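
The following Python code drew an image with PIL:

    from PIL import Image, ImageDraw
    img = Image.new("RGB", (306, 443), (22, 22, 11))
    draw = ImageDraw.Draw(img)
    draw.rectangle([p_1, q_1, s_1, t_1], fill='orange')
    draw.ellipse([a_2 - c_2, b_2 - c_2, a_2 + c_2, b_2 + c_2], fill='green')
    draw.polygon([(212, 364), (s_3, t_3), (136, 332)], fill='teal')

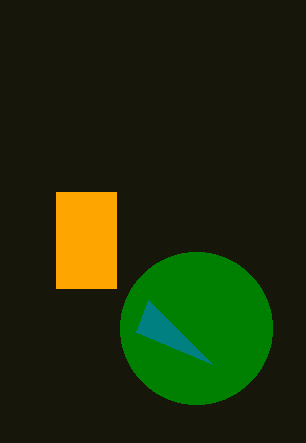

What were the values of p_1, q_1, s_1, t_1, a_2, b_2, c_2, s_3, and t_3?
p_1 = 56; q_1 = 192; s_1 = 116; t_1 = 288; a_2 = 196; b_2 = 328; c_2 = 76; s_3 = 148; t_3 = 300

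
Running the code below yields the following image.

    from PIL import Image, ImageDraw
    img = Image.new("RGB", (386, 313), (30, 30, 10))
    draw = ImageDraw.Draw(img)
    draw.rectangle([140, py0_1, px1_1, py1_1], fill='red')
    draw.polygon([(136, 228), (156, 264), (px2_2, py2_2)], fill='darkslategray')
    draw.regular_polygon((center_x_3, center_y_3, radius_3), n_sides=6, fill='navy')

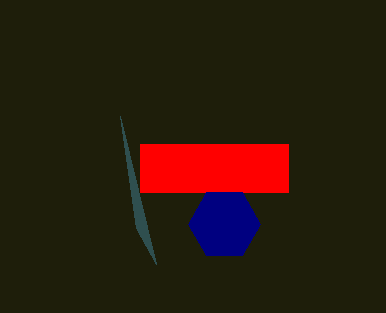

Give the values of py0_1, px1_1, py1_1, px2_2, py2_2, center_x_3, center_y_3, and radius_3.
py0_1 = 144; px1_1 = 288; py1_1 = 192; px2_2 = 120; py2_2 = 116; center_x_3 = 224; center_y_3 = 224; radius_3 = 36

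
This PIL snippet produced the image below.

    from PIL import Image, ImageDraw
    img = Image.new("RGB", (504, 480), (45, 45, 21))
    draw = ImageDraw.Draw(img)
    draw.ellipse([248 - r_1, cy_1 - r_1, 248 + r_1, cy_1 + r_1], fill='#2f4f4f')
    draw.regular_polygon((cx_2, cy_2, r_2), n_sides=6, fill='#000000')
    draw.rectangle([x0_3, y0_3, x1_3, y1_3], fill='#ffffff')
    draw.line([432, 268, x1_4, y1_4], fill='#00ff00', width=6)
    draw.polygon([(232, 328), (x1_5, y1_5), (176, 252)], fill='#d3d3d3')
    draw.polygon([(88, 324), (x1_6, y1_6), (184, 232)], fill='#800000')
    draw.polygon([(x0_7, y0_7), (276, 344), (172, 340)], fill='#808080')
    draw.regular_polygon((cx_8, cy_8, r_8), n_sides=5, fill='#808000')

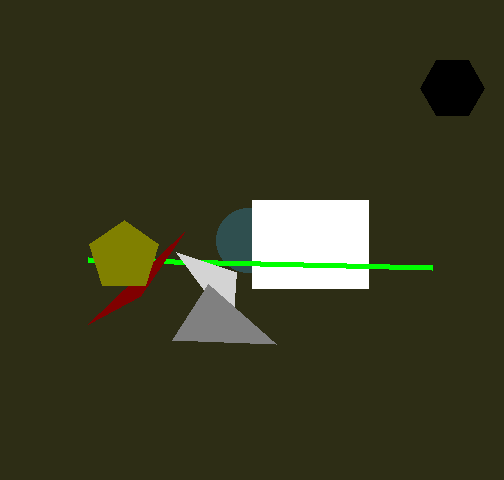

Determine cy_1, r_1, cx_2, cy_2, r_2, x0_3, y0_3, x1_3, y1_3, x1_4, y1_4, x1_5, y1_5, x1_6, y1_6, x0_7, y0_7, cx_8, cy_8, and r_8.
cy_1 = 240; r_1 = 32; cx_2 = 452; cy_2 = 88; r_2 = 32; x0_3 = 252; y0_3 = 200; x1_3 = 368; y1_3 = 288; x1_4 = 88; y1_4 = 260; x1_5 = 236; y1_5 = 272; x1_6 = 140; y1_6 = 296; x0_7 = 208; y0_7 = 284; cx_8 = 124; cy_8 = 256; r_8 = 36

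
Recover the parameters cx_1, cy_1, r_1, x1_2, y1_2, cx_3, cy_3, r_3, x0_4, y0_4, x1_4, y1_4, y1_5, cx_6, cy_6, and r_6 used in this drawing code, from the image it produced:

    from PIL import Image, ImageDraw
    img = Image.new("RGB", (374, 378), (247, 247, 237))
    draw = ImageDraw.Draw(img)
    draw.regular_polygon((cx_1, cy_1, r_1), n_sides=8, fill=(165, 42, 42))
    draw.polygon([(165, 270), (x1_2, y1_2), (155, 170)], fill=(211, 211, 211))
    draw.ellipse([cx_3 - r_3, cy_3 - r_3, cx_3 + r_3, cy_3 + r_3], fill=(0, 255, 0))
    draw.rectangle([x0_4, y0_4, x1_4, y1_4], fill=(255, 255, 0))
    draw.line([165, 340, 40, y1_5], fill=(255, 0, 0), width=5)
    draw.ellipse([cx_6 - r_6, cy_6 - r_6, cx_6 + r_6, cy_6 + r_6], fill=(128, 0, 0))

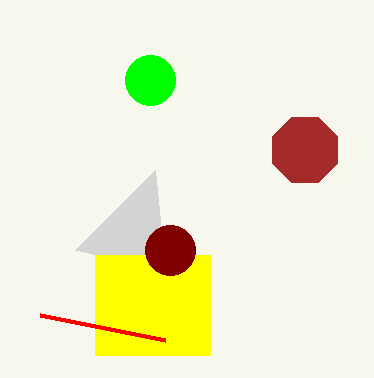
cx_1 = 305, cy_1 = 150, r_1 = 35, x1_2 = 75, y1_2 = 250, cx_3 = 150, cy_3 = 80, r_3 = 25, x0_4 = 95, y0_4 = 255, x1_4 = 210, y1_4 = 355, y1_5 = 315, cx_6 = 170, cy_6 = 250, r_6 = 25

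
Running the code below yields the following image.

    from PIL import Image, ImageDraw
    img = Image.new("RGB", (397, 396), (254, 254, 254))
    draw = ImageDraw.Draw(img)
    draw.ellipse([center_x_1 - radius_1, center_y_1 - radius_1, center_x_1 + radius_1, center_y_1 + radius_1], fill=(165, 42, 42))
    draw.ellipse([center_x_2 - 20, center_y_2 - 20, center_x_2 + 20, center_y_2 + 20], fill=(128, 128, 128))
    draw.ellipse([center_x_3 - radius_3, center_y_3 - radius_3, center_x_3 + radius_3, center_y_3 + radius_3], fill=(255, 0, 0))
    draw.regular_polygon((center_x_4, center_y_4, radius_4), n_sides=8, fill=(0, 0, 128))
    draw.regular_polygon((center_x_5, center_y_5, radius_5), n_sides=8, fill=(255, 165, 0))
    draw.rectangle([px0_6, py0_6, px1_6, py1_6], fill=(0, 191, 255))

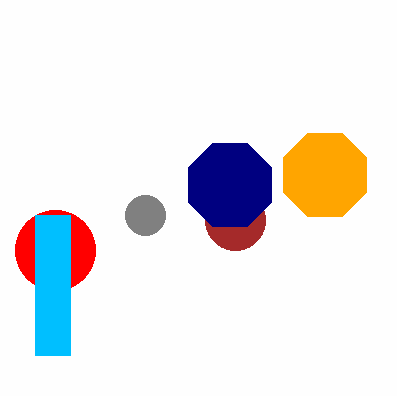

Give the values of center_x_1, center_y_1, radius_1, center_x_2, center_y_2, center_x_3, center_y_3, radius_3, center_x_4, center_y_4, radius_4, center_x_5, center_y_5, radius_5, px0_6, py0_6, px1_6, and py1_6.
center_x_1 = 235, center_y_1 = 220, radius_1 = 30, center_x_2 = 145, center_y_2 = 215, center_x_3 = 55, center_y_3 = 250, radius_3 = 40, center_x_4 = 230, center_y_4 = 185, radius_4 = 45, center_x_5 = 325, center_y_5 = 175, radius_5 = 45, px0_6 = 35, py0_6 = 215, px1_6 = 70, py1_6 = 355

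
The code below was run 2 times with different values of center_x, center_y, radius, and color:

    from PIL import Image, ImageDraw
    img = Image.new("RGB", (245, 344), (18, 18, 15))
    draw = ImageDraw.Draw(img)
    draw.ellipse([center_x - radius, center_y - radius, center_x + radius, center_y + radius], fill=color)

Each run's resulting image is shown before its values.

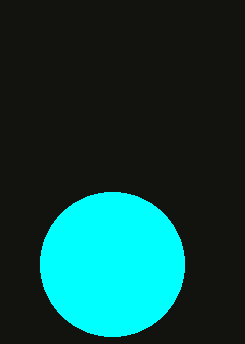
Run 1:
center_x = 112, center_y = 264, radius = 72, color = 'cyan'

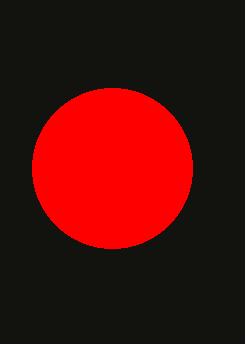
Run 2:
center_x = 112
center_y = 168
radius = 80
color = 'red'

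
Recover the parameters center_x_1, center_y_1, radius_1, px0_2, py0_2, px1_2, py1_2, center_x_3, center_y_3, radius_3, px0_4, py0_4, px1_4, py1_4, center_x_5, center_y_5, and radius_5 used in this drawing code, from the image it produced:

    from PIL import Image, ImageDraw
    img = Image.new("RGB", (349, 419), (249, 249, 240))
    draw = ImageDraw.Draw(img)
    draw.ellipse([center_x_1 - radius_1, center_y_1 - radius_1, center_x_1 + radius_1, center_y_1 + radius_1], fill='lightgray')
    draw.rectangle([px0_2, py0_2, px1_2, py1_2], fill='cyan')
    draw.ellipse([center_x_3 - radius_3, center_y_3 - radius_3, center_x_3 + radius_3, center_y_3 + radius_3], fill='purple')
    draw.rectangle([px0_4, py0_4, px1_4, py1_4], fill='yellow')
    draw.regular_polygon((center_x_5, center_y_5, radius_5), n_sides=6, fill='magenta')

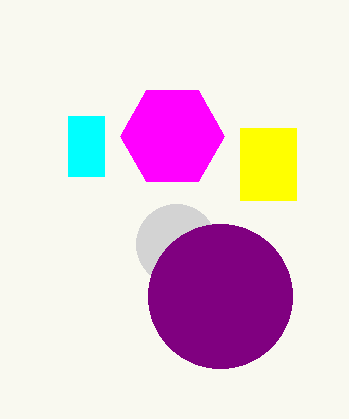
center_x_1 = 176
center_y_1 = 244
radius_1 = 40
px0_2 = 68
py0_2 = 116
px1_2 = 104
py1_2 = 176
center_x_3 = 220
center_y_3 = 296
radius_3 = 72
px0_4 = 240
py0_4 = 128
px1_4 = 296
py1_4 = 200
center_x_5 = 172
center_y_5 = 136
radius_5 = 52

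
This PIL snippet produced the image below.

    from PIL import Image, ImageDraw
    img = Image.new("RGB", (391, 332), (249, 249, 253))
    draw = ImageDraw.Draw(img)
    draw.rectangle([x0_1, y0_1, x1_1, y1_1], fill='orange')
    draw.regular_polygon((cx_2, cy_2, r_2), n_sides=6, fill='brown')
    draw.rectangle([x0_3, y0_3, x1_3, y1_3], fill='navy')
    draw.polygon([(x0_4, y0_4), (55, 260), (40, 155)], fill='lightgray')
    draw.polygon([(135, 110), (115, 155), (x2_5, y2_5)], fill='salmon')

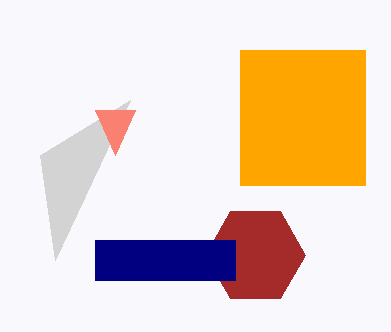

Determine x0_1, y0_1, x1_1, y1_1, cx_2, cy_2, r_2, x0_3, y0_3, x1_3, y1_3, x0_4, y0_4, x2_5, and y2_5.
x0_1 = 240, y0_1 = 50, x1_1 = 365, y1_1 = 185, cx_2 = 255, cy_2 = 255, r_2 = 50, x0_3 = 95, y0_3 = 240, x1_3 = 235, y1_3 = 280, x0_4 = 130, y0_4 = 100, x2_5 = 95, y2_5 = 110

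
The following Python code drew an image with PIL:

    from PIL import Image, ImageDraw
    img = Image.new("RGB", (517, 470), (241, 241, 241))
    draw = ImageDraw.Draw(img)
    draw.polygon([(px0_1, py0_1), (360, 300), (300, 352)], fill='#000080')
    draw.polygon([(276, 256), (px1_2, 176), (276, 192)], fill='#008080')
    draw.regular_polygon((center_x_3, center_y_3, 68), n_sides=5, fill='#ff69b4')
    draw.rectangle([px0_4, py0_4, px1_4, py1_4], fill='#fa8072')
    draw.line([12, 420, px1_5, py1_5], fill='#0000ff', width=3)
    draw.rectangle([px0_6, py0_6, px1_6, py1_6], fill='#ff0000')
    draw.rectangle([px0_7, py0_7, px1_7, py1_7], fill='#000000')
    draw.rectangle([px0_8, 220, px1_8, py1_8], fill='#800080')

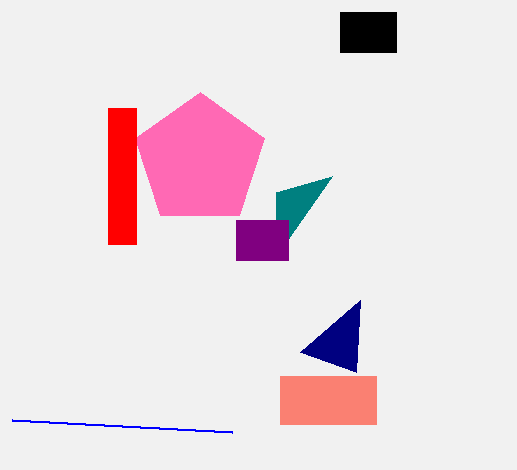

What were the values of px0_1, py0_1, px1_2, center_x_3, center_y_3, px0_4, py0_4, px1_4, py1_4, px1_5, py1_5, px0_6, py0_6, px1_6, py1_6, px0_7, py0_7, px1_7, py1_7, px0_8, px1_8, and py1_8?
px0_1 = 356
py0_1 = 372
px1_2 = 332
center_x_3 = 200
center_y_3 = 160
px0_4 = 280
py0_4 = 376
px1_4 = 376
py1_4 = 424
px1_5 = 232
py1_5 = 432
px0_6 = 108
py0_6 = 108
px1_6 = 136
py1_6 = 244
px0_7 = 340
py0_7 = 12
px1_7 = 396
py1_7 = 52
px0_8 = 236
px1_8 = 288
py1_8 = 260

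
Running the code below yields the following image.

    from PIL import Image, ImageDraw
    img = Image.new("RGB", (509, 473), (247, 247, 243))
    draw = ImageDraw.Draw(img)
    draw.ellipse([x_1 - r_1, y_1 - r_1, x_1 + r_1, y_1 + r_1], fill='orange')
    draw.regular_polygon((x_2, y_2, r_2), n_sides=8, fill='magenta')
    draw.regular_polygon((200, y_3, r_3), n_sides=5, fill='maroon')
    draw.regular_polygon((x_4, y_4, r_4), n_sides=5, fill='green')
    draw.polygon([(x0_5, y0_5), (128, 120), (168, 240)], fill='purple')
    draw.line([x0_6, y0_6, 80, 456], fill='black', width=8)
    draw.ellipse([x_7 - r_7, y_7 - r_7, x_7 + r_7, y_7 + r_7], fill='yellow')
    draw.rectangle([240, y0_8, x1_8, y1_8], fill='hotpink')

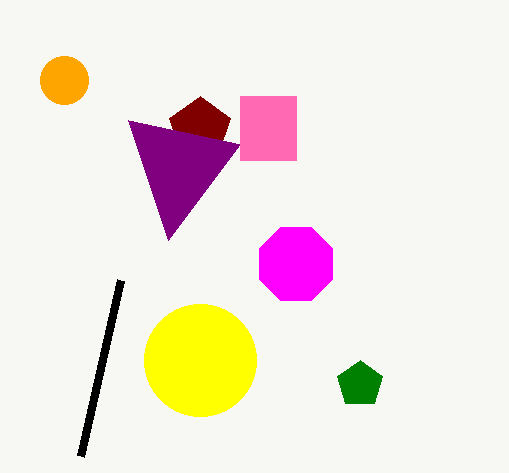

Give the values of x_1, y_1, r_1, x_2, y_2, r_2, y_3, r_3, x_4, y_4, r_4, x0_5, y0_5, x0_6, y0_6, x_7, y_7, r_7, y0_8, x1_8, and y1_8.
x_1 = 64, y_1 = 80, r_1 = 24, x_2 = 296, y_2 = 264, r_2 = 40, y_3 = 128, r_3 = 32, x_4 = 360, y_4 = 384, r_4 = 24, x0_5 = 240, y0_5 = 144, x0_6 = 120, y0_6 = 280, x_7 = 200, y_7 = 360, r_7 = 56, y0_8 = 96, x1_8 = 296, y1_8 = 160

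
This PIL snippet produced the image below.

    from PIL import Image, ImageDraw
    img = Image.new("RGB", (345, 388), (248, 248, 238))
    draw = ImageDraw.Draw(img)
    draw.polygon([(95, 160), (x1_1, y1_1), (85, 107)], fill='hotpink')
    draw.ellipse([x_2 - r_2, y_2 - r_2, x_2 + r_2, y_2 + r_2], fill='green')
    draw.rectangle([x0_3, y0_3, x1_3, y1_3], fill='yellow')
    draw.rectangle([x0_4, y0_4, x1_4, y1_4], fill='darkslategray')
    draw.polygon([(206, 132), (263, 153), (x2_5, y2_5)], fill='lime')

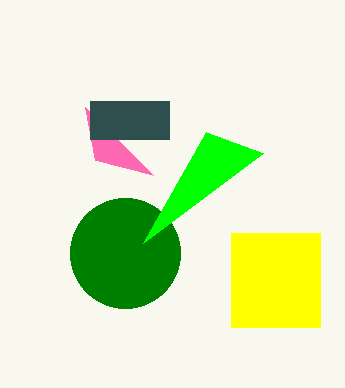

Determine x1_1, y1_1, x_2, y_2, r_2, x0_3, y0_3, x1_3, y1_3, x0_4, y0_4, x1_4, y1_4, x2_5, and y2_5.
x1_1 = 153
y1_1 = 175
x_2 = 125
y_2 = 253
r_2 = 55
x0_3 = 231
y0_3 = 233
x1_3 = 320
y1_3 = 327
x0_4 = 90
y0_4 = 101
x1_4 = 169
y1_4 = 139
x2_5 = 143
y2_5 = 243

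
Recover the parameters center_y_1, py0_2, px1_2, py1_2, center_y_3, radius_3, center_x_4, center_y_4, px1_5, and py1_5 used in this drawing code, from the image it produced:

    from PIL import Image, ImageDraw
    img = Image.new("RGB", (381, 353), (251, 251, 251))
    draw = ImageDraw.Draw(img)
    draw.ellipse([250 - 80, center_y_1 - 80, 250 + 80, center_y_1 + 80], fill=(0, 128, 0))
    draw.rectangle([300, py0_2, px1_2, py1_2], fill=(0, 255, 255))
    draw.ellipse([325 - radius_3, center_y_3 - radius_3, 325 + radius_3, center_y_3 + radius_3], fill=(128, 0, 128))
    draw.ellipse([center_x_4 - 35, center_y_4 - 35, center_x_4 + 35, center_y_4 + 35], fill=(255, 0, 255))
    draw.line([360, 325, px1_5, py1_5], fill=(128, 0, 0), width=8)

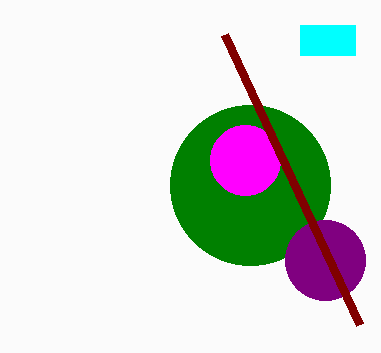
center_y_1 = 185
py0_2 = 25
px1_2 = 355
py1_2 = 55
center_y_3 = 260
radius_3 = 40
center_x_4 = 245
center_y_4 = 160
px1_5 = 225
py1_5 = 35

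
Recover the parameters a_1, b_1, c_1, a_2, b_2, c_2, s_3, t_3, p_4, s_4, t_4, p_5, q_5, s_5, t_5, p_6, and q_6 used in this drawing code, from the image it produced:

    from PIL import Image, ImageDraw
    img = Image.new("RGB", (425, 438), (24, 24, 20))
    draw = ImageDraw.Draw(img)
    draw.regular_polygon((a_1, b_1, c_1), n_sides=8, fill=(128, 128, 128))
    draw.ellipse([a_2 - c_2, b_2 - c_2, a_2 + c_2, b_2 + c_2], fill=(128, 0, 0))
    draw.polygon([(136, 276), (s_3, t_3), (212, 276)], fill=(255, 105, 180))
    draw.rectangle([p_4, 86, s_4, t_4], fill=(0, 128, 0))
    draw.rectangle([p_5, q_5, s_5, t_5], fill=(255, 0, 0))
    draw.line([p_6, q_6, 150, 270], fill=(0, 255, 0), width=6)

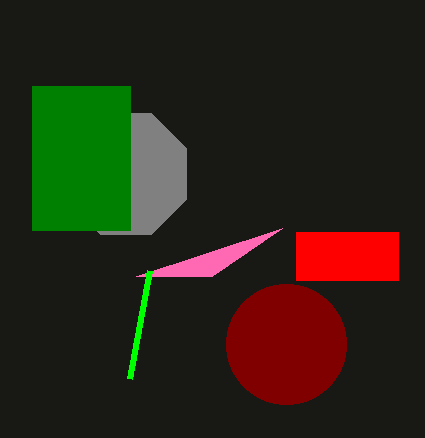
a_1 = 126; b_1 = 174; c_1 = 66; a_2 = 286; b_2 = 344; c_2 = 60; s_3 = 282; t_3 = 228; p_4 = 32; s_4 = 130; t_4 = 230; p_5 = 296; q_5 = 232; s_5 = 398; t_5 = 280; p_6 = 130; q_6 = 378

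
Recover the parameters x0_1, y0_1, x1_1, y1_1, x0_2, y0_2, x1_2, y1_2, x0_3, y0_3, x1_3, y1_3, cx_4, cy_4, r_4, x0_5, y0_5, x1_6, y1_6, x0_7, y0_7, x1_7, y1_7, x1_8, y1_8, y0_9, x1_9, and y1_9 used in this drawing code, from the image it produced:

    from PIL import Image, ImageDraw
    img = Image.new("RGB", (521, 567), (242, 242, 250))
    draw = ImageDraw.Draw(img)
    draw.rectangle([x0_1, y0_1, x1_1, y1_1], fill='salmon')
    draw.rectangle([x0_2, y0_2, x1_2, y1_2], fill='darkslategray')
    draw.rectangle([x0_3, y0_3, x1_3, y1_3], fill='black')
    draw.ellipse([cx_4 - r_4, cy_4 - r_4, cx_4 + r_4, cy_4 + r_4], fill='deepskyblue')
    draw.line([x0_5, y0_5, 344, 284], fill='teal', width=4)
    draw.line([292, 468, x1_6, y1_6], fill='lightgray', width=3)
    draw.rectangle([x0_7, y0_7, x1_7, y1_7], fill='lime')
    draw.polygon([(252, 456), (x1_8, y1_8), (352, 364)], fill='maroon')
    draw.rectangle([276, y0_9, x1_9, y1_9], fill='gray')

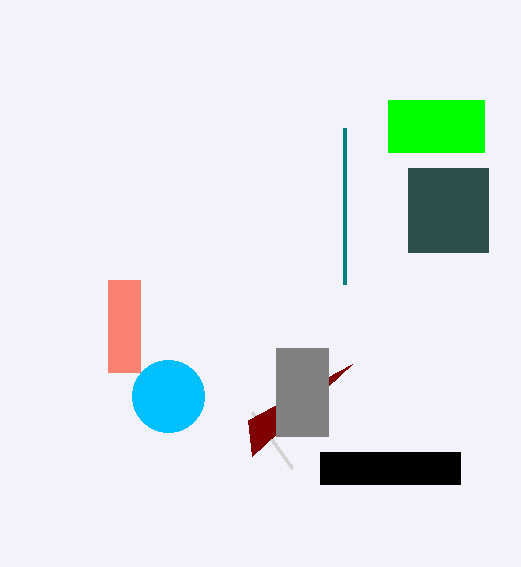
x0_1 = 108
y0_1 = 280
x1_1 = 140
y1_1 = 372
x0_2 = 408
y0_2 = 168
x1_2 = 488
y1_2 = 252
x0_3 = 320
y0_3 = 452
x1_3 = 460
y1_3 = 484
cx_4 = 168
cy_4 = 396
r_4 = 36
x0_5 = 344
y0_5 = 128
x1_6 = 252
y1_6 = 412
x0_7 = 388
y0_7 = 100
x1_7 = 484
y1_7 = 152
x1_8 = 248
y1_8 = 420
y0_9 = 348
x1_9 = 328
y1_9 = 436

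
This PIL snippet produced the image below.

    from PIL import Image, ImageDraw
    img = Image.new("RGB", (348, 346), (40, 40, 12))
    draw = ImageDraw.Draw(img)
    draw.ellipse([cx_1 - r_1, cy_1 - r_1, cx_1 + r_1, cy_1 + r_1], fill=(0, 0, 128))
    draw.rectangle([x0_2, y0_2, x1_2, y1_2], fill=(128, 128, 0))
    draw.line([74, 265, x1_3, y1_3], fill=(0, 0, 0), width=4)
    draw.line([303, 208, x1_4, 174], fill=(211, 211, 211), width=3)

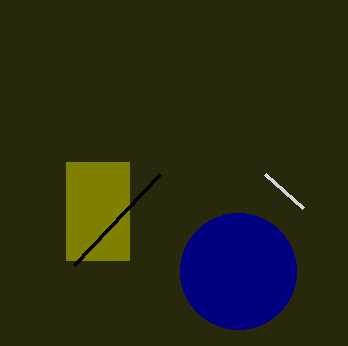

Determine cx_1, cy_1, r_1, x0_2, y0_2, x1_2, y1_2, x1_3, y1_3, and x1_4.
cx_1 = 238; cy_1 = 271; r_1 = 58; x0_2 = 66; y0_2 = 162; x1_2 = 129; y1_2 = 260; x1_3 = 160; y1_3 = 174; x1_4 = 265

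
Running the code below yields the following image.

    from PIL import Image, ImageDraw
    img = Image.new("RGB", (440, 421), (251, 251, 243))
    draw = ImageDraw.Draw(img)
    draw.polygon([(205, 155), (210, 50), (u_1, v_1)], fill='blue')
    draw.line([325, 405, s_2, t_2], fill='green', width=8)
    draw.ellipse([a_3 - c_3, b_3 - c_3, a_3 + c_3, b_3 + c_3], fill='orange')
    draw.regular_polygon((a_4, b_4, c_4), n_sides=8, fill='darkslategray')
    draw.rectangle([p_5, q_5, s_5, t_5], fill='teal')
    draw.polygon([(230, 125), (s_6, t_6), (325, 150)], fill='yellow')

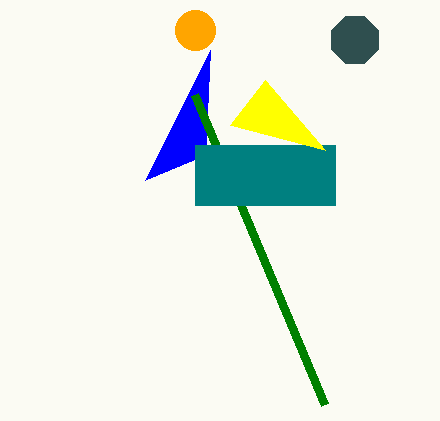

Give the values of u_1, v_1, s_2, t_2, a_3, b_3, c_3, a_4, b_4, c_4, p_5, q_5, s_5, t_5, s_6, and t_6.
u_1 = 145; v_1 = 180; s_2 = 195; t_2 = 95; a_3 = 195; b_3 = 30; c_3 = 20; a_4 = 355; b_4 = 40; c_4 = 25; p_5 = 195; q_5 = 145; s_5 = 335; t_5 = 205; s_6 = 265; t_6 = 80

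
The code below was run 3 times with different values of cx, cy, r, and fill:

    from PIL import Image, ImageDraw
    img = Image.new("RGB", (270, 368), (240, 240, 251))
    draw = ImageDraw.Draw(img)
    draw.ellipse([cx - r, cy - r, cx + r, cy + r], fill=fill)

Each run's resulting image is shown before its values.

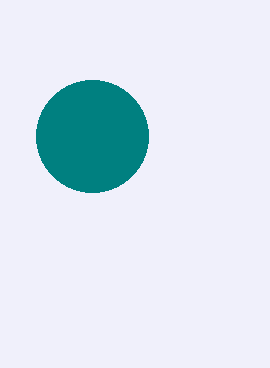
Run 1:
cx = 92, cy = 136, r = 56, fill = 'teal'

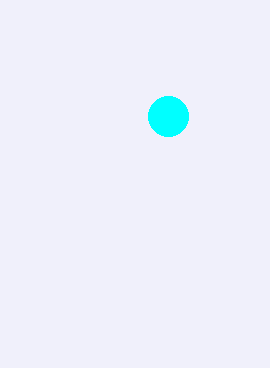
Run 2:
cx = 168
cy = 116
r = 20
fill = 'cyan'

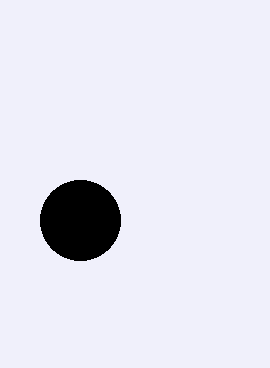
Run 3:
cx = 80
cy = 220
r = 40
fill = 'black'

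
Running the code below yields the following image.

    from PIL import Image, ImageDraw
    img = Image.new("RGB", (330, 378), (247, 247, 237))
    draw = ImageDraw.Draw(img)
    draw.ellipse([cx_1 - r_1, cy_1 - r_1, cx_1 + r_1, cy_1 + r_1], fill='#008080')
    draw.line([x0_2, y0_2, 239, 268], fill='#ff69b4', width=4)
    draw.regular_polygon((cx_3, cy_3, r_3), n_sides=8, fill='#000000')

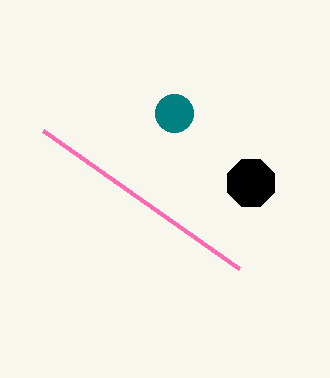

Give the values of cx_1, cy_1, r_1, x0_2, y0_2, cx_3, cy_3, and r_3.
cx_1 = 174, cy_1 = 113, r_1 = 19, x0_2 = 43, y0_2 = 130, cx_3 = 251, cy_3 = 183, r_3 = 25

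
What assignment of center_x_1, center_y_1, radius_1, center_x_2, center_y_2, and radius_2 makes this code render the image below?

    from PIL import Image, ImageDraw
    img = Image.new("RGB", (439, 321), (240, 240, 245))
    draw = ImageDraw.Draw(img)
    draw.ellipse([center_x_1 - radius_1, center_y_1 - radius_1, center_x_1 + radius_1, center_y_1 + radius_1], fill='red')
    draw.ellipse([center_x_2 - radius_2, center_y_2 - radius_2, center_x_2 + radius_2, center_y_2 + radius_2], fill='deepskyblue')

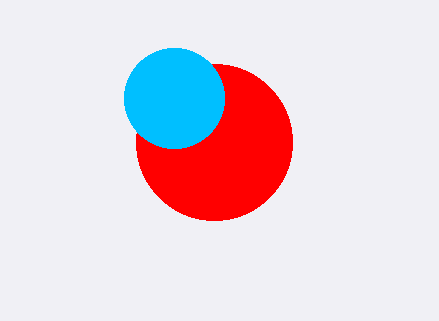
center_x_1 = 214, center_y_1 = 142, radius_1 = 78, center_x_2 = 174, center_y_2 = 98, radius_2 = 50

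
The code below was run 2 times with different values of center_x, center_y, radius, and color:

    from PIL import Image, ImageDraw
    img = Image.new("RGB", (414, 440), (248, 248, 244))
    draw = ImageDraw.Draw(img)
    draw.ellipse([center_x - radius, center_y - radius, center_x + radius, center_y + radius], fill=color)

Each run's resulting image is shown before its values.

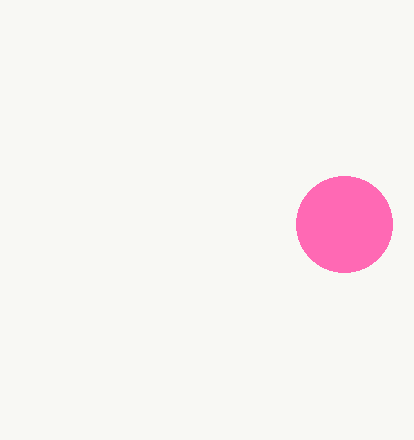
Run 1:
center_x = 344, center_y = 224, radius = 48, color = 'hotpink'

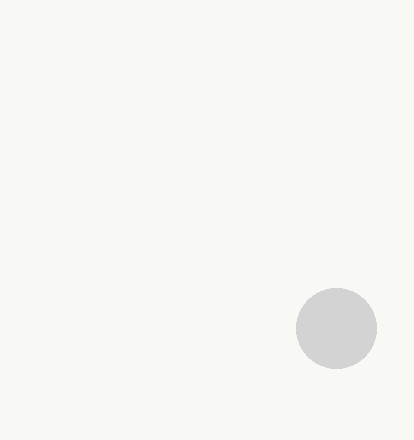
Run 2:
center_x = 336; center_y = 328; radius = 40; color = 'lightgray'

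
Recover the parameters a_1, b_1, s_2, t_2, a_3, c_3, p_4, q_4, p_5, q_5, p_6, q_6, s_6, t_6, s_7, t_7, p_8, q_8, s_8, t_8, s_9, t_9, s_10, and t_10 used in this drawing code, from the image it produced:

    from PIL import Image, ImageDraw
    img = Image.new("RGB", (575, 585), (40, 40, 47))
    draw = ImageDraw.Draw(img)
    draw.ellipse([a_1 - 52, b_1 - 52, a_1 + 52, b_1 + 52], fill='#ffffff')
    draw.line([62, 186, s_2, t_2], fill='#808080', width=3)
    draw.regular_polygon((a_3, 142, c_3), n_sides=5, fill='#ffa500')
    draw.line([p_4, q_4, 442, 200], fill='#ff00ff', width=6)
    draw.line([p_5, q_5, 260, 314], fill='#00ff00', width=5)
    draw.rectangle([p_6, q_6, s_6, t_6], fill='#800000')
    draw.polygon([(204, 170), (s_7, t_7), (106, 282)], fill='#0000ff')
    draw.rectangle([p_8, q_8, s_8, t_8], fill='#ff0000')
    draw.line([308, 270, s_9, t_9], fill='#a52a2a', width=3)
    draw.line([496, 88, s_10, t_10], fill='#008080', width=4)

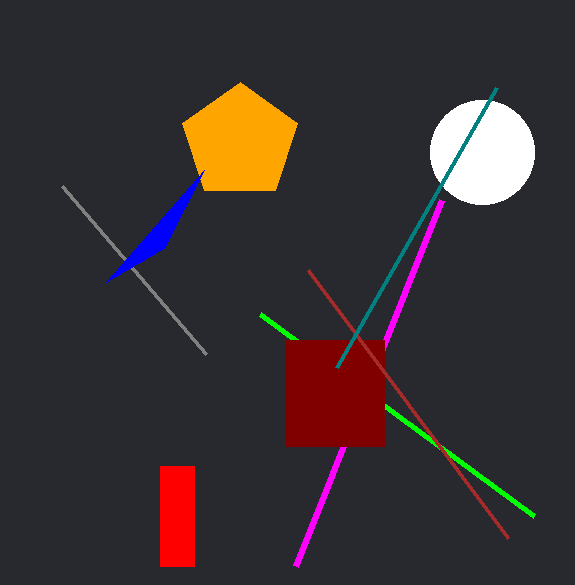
a_1 = 482, b_1 = 152, s_2 = 206, t_2 = 354, a_3 = 240, c_3 = 60, p_4 = 296, q_4 = 566, p_5 = 534, q_5 = 516, p_6 = 286, q_6 = 340, s_6 = 384, t_6 = 446, s_7 = 164, t_7 = 248, p_8 = 160, q_8 = 466, s_8 = 194, t_8 = 566, s_9 = 508, t_9 = 538, s_10 = 336, t_10 = 368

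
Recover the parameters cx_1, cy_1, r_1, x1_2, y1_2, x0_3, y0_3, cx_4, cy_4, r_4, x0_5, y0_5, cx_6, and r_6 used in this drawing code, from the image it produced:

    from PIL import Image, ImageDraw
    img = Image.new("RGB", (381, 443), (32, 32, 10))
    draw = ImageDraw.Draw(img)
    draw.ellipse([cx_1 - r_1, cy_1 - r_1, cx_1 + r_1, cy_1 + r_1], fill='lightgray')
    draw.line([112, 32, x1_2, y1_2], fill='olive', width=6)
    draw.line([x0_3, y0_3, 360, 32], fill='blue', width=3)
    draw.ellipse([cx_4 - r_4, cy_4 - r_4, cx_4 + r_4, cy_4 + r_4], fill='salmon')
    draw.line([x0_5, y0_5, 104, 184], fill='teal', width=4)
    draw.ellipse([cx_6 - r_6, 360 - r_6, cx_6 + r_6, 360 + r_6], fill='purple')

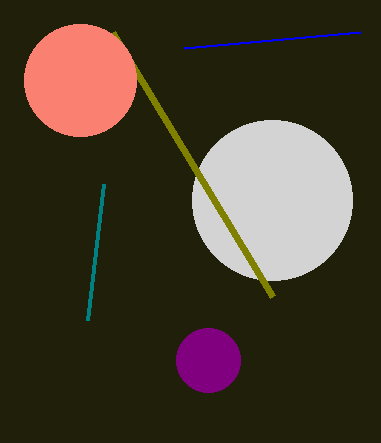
cx_1 = 272; cy_1 = 200; r_1 = 80; x1_2 = 272; y1_2 = 296; x0_3 = 184; y0_3 = 48; cx_4 = 80; cy_4 = 80; r_4 = 56; x0_5 = 88; y0_5 = 320; cx_6 = 208; r_6 = 32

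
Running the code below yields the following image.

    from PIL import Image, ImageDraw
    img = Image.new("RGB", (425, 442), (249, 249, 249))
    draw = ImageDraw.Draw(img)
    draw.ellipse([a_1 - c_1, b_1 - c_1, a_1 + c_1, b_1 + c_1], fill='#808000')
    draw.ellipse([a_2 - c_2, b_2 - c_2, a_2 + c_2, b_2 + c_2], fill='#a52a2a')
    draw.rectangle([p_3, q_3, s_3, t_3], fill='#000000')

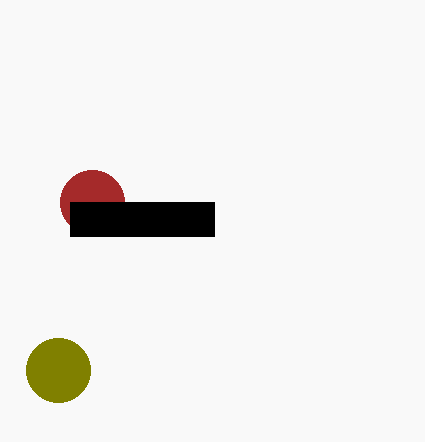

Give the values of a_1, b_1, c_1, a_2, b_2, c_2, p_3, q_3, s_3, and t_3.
a_1 = 58; b_1 = 370; c_1 = 32; a_2 = 92; b_2 = 202; c_2 = 32; p_3 = 70; q_3 = 202; s_3 = 214; t_3 = 236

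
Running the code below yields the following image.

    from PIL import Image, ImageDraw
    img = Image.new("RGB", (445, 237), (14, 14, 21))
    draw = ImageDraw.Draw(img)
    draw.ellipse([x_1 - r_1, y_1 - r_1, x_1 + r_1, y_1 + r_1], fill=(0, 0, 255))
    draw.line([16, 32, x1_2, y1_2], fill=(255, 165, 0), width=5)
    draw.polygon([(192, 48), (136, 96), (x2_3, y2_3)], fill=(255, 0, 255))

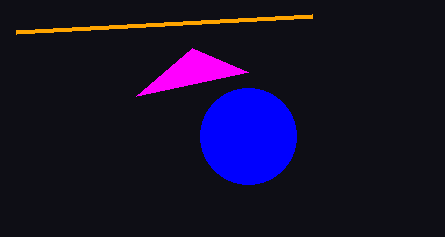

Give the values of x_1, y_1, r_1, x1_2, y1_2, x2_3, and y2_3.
x_1 = 248; y_1 = 136; r_1 = 48; x1_2 = 312; y1_2 = 16; x2_3 = 248; y2_3 = 72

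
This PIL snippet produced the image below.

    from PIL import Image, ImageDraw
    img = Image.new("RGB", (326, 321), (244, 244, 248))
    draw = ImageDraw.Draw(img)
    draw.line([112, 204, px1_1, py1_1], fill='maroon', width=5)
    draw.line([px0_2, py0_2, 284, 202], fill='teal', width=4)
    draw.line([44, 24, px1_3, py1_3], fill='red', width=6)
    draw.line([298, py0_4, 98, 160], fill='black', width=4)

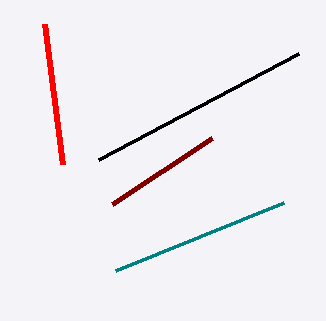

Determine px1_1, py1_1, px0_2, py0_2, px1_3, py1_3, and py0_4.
px1_1 = 212, py1_1 = 138, px0_2 = 116, py0_2 = 270, px1_3 = 62, py1_3 = 164, py0_4 = 54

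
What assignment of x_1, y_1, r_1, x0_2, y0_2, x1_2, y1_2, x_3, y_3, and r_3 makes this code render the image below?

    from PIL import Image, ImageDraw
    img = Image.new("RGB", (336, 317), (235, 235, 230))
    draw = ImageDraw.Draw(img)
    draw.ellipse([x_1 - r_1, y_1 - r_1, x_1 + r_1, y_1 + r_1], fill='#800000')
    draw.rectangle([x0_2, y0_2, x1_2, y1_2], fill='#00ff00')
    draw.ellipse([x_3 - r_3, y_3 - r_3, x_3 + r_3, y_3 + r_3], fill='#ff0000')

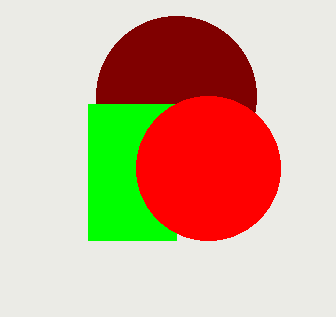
x_1 = 176; y_1 = 96; r_1 = 80; x0_2 = 88; y0_2 = 104; x1_2 = 176; y1_2 = 240; x_3 = 208; y_3 = 168; r_3 = 72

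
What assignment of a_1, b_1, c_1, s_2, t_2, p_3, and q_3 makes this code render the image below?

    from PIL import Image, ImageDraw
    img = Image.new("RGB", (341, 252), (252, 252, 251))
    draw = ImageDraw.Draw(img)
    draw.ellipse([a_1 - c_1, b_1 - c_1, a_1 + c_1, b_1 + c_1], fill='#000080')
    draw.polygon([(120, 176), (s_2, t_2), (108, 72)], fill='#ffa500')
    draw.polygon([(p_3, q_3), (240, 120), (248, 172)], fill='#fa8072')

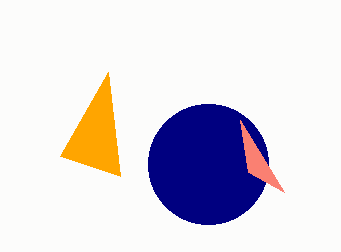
a_1 = 208, b_1 = 164, c_1 = 60, s_2 = 60, t_2 = 156, p_3 = 284, q_3 = 192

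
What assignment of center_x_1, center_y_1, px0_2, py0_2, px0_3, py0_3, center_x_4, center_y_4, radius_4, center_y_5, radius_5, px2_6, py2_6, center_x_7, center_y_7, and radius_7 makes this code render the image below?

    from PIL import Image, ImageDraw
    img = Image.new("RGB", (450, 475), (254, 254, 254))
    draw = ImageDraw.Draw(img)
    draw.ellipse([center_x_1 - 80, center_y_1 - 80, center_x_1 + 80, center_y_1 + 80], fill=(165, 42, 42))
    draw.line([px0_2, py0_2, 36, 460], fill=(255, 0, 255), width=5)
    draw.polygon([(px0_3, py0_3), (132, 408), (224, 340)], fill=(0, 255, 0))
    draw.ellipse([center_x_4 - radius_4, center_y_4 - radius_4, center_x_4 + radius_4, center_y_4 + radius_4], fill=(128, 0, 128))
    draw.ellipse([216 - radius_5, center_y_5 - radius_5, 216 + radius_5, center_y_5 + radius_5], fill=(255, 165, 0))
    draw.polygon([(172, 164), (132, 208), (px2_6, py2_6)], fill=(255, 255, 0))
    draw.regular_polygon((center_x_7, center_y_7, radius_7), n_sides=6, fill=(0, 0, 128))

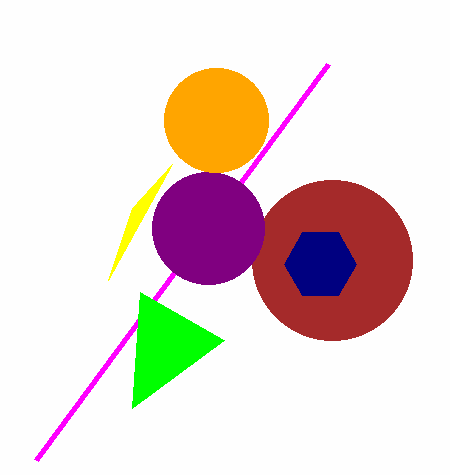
center_x_1 = 332
center_y_1 = 260
px0_2 = 328
py0_2 = 64
px0_3 = 140
py0_3 = 292
center_x_4 = 208
center_y_4 = 228
radius_4 = 56
center_y_5 = 120
radius_5 = 52
px2_6 = 108
py2_6 = 280
center_x_7 = 320
center_y_7 = 264
radius_7 = 36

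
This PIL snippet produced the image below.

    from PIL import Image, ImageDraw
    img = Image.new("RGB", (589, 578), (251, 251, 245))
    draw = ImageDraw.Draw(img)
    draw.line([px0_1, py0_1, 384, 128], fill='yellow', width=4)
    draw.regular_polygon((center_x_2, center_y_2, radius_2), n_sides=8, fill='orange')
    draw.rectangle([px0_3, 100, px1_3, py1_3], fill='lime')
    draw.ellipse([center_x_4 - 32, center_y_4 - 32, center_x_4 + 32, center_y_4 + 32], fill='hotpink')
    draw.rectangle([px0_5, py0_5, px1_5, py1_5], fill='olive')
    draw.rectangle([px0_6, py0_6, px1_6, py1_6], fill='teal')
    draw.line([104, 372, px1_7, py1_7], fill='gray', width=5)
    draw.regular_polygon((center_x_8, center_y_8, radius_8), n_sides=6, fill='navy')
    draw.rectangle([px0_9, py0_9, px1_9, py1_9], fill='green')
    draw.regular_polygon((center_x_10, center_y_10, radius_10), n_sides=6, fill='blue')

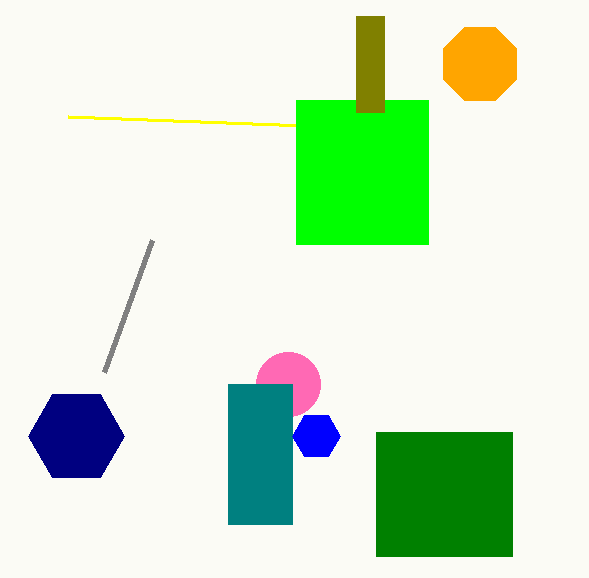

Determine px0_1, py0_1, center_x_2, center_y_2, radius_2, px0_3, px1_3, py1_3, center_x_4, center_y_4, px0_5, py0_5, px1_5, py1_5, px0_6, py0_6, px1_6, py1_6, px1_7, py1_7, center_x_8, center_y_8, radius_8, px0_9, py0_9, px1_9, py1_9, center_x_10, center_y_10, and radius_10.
px0_1 = 68; py0_1 = 116; center_x_2 = 480; center_y_2 = 64; radius_2 = 40; px0_3 = 296; px1_3 = 428; py1_3 = 244; center_x_4 = 288; center_y_4 = 384; px0_5 = 356; py0_5 = 16; px1_5 = 384; py1_5 = 112; px0_6 = 228; py0_6 = 384; px1_6 = 292; py1_6 = 524; px1_7 = 152; py1_7 = 240; center_x_8 = 76; center_y_8 = 436; radius_8 = 48; px0_9 = 376; py0_9 = 432; px1_9 = 512; py1_9 = 556; center_x_10 = 316; center_y_10 = 436; radius_10 = 24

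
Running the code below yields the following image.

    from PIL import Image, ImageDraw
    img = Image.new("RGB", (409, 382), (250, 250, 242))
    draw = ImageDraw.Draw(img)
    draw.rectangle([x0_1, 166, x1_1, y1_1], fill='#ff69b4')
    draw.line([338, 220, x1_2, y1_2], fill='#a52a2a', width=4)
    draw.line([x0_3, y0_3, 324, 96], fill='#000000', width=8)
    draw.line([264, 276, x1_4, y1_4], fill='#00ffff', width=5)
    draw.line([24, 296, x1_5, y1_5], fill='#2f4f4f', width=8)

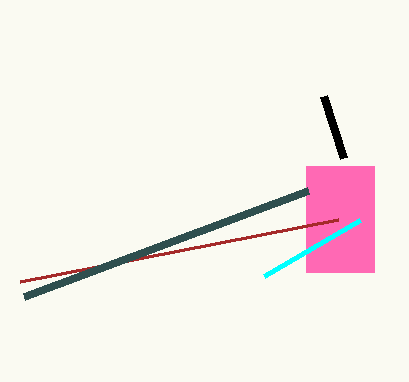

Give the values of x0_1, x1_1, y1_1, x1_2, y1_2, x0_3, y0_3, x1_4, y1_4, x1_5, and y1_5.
x0_1 = 306; x1_1 = 374; y1_1 = 272; x1_2 = 20; y1_2 = 282; x0_3 = 344; y0_3 = 158; x1_4 = 360; y1_4 = 220; x1_5 = 308; y1_5 = 190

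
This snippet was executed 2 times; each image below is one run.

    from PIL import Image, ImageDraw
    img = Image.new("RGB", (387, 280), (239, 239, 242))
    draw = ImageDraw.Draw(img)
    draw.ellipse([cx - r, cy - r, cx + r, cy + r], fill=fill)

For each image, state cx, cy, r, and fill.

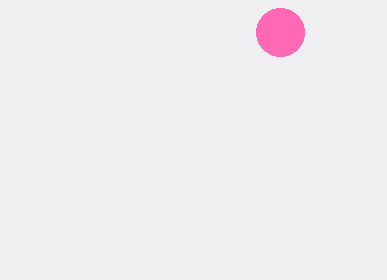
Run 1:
cx = 280, cy = 32, r = 24, fill = 'hotpink'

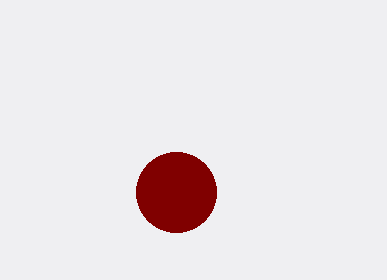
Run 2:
cx = 176
cy = 192
r = 40
fill = 'maroon'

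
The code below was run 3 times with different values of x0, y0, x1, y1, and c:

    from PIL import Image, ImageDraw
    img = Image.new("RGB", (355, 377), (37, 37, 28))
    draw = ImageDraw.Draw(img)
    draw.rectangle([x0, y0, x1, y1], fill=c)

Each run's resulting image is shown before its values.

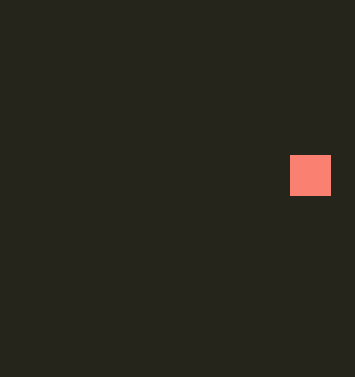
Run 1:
x0 = 290, y0 = 155, x1 = 330, y1 = 195, c = 'salmon'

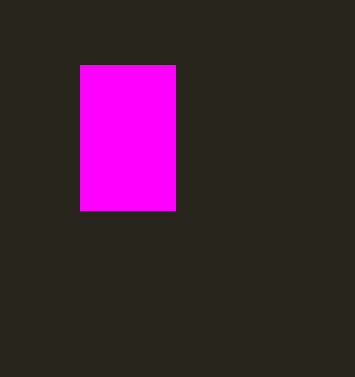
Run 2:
x0 = 80
y0 = 65
x1 = 175
y1 = 210
c = 'magenta'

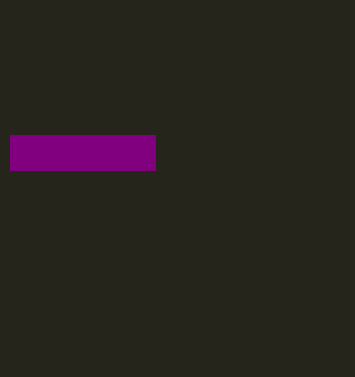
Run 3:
x0 = 10; y0 = 135; x1 = 155; y1 = 170; c = 'purple'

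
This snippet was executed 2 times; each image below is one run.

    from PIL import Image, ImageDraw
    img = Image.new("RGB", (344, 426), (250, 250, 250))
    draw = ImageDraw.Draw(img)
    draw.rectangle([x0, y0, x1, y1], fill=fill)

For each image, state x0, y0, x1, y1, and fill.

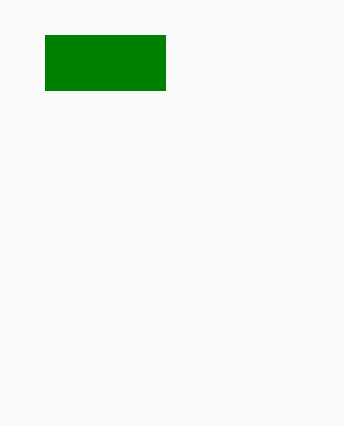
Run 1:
x0 = 45; y0 = 35; x1 = 165; y1 = 90; fill = 'green'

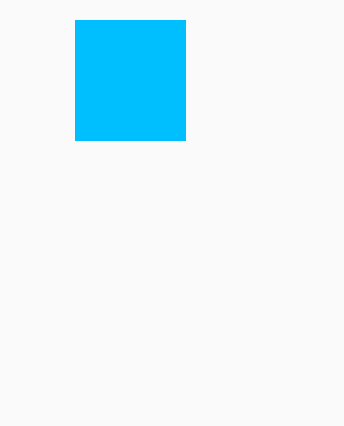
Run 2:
x0 = 75, y0 = 20, x1 = 185, y1 = 140, fill = 'deepskyblue'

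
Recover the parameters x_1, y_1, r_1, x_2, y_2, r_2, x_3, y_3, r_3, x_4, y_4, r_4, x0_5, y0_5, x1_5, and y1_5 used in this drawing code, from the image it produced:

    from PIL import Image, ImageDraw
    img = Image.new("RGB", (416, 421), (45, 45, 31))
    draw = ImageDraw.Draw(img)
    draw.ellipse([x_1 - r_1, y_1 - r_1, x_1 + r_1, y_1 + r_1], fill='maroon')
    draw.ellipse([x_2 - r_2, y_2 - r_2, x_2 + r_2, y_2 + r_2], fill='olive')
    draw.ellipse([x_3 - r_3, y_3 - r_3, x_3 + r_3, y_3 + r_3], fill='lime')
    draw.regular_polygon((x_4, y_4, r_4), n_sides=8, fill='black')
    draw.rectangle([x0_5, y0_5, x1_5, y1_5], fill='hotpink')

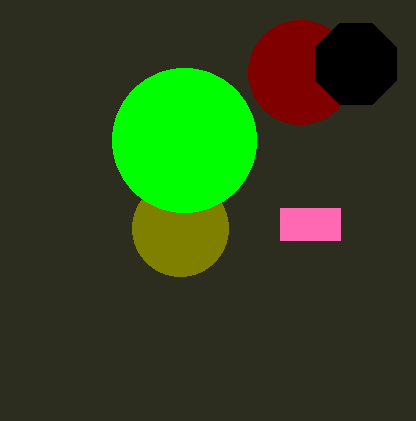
x_1 = 300; y_1 = 72; r_1 = 52; x_2 = 180; y_2 = 228; r_2 = 48; x_3 = 184; y_3 = 140; r_3 = 72; x_4 = 356; y_4 = 64; r_4 = 44; x0_5 = 280; y0_5 = 208; x1_5 = 340; y1_5 = 240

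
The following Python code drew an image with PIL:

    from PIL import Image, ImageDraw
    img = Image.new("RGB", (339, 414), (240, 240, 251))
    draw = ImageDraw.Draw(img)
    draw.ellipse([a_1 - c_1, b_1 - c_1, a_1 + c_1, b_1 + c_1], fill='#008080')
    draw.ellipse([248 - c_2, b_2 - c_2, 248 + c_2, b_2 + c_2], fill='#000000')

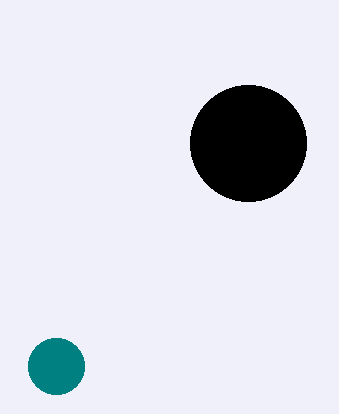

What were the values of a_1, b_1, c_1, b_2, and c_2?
a_1 = 56
b_1 = 366
c_1 = 28
b_2 = 143
c_2 = 58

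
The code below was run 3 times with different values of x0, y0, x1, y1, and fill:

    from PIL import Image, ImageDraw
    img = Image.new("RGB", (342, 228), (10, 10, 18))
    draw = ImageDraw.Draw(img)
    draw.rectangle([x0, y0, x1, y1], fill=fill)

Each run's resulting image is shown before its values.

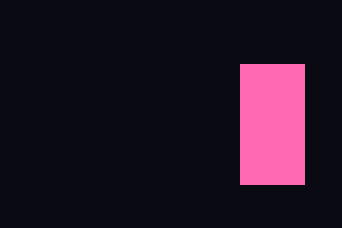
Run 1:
x0 = 240
y0 = 64
x1 = 304
y1 = 184
fill = 'hotpink'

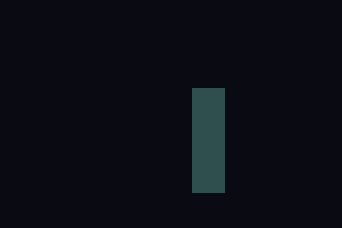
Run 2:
x0 = 192
y0 = 88
x1 = 224
y1 = 192
fill = 'darkslategray'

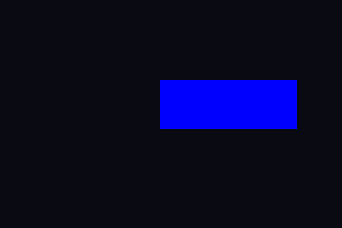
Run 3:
x0 = 160, y0 = 80, x1 = 296, y1 = 128, fill = 'blue'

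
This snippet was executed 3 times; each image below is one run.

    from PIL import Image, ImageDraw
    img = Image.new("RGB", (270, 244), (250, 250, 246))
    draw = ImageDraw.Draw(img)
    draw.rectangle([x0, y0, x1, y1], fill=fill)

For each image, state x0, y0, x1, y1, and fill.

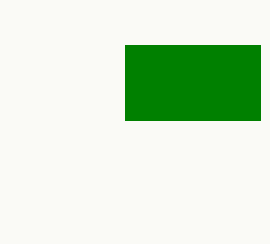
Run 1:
x0 = 125; y0 = 45; x1 = 260; y1 = 120; fill = 'green'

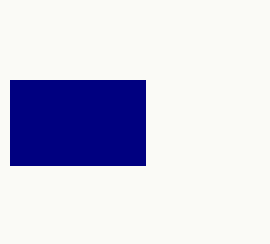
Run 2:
x0 = 10; y0 = 80; x1 = 145; y1 = 165; fill = 'navy'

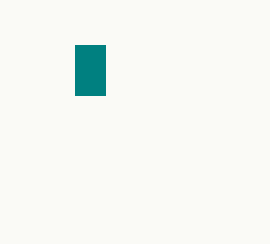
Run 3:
x0 = 75
y0 = 45
x1 = 105
y1 = 95
fill = 'teal'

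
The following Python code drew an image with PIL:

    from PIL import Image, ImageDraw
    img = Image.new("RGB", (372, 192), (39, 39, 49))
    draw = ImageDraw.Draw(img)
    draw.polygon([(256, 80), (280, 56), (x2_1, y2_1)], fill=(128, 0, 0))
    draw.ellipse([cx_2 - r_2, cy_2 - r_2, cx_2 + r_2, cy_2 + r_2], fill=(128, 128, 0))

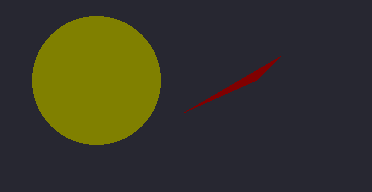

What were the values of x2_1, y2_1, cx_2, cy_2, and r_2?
x2_1 = 184, y2_1 = 112, cx_2 = 96, cy_2 = 80, r_2 = 64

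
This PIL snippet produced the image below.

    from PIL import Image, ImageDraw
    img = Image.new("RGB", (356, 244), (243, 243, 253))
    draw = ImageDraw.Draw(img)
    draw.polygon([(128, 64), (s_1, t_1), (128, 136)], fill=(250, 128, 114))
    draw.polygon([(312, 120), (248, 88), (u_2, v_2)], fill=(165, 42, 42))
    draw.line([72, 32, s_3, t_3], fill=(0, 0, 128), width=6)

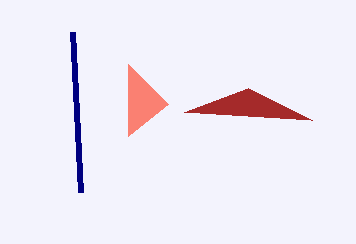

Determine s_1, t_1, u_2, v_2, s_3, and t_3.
s_1 = 168
t_1 = 104
u_2 = 184
v_2 = 112
s_3 = 80
t_3 = 192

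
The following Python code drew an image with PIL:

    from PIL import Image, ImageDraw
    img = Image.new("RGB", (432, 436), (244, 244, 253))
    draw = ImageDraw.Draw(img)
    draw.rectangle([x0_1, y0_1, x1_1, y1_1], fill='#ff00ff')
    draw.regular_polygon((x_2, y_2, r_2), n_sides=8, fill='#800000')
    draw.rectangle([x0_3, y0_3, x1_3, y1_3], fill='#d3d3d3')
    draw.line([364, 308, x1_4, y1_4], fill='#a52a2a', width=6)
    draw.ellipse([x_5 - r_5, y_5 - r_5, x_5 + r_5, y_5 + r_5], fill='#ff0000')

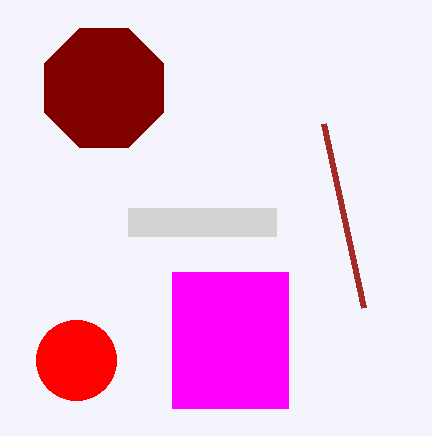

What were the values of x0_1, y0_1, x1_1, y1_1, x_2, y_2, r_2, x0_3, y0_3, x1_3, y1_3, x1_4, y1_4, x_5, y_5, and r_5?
x0_1 = 172; y0_1 = 272; x1_1 = 288; y1_1 = 408; x_2 = 104; y_2 = 88; r_2 = 64; x0_3 = 128; y0_3 = 208; x1_3 = 276; y1_3 = 236; x1_4 = 324; y1_4 = 124; x_5 = 76; y_5 = 360; r_5 = 40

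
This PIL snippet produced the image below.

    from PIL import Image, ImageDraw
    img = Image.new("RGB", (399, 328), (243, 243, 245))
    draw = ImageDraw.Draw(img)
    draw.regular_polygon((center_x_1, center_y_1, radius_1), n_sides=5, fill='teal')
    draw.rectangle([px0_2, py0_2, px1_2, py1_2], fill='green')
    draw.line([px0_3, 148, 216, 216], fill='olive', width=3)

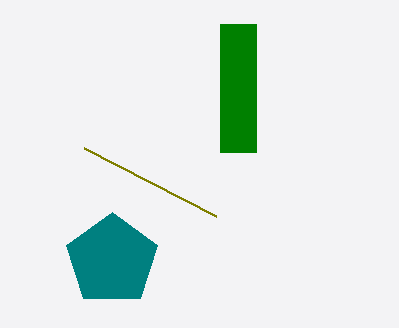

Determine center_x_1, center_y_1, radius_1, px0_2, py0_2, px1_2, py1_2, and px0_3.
center_x_1 = 112
center_y_1 = 260
radius_1 = 48
px0_2 = 220
py0_2 = 24
px1_2 = 256
py1_2 = 152
px0_3 = 84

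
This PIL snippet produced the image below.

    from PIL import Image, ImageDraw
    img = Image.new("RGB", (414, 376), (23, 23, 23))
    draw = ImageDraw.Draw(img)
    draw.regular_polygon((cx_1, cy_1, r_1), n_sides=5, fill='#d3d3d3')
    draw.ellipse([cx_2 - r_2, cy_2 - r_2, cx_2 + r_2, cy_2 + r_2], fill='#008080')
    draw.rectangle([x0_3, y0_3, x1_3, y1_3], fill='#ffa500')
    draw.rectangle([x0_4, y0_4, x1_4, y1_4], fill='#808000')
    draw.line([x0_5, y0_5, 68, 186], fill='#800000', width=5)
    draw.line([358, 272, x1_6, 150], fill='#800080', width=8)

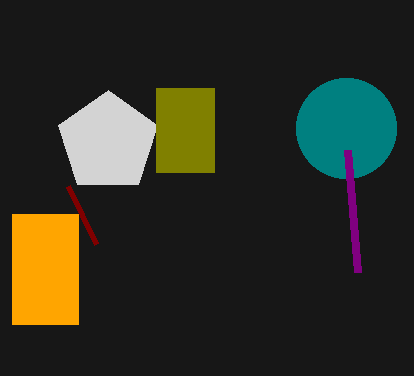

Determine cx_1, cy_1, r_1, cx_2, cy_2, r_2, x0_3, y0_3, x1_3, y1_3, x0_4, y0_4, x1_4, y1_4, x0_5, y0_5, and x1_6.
cx_1 = 108; cy_1 = 142; r_1 = 52; cx_2 = 346; cy_2 = 128; r_2 = 50; x0_3 = 12; y0_3 = 214; x1_3 = 78; y1_3 = 324; x0_4 = 156; y0_4 = 88; x1_4 = 214; y1_4 = 172; x0_5 = 96; y0_5 = 244; x1_6 = 348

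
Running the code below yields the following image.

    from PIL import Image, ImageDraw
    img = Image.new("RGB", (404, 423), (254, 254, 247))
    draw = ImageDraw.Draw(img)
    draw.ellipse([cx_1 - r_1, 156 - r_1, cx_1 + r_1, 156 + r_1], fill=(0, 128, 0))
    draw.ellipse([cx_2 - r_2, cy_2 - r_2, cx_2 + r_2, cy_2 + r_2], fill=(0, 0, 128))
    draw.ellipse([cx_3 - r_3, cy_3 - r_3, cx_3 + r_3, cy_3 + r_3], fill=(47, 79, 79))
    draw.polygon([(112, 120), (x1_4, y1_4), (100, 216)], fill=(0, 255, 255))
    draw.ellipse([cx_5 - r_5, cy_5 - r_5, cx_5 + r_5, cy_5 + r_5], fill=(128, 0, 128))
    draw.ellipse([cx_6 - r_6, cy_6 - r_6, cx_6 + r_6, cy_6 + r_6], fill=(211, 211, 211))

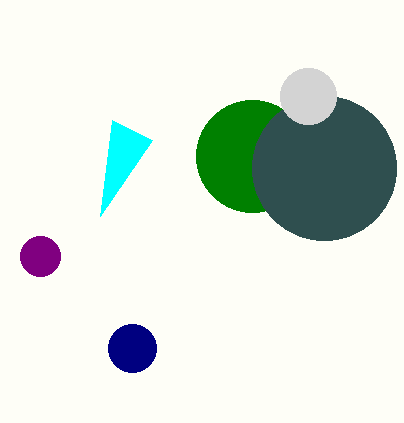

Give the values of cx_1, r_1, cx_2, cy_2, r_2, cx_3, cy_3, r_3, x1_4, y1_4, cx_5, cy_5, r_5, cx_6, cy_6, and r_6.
cx_1 = 252; r_1 = 56; cx_2 = 132; cy_2 = 348; r_2 = 24; cx_3 = 324; cy_3 = 168; r_3 = 72; x1_4 = 152; y1_4 = 140; cx_5 = 40; cy_5 = 256; r_5 = 20; cx_6 = 308; cy_6 = 96; r_6 = 28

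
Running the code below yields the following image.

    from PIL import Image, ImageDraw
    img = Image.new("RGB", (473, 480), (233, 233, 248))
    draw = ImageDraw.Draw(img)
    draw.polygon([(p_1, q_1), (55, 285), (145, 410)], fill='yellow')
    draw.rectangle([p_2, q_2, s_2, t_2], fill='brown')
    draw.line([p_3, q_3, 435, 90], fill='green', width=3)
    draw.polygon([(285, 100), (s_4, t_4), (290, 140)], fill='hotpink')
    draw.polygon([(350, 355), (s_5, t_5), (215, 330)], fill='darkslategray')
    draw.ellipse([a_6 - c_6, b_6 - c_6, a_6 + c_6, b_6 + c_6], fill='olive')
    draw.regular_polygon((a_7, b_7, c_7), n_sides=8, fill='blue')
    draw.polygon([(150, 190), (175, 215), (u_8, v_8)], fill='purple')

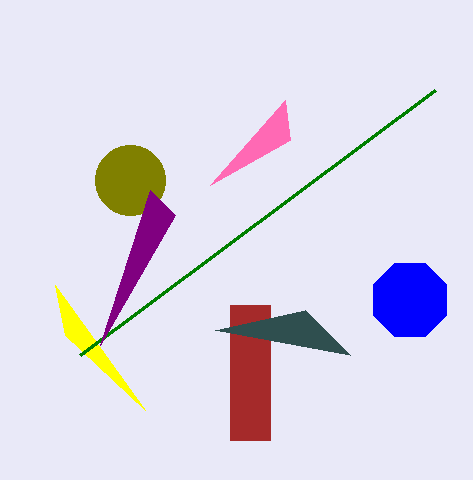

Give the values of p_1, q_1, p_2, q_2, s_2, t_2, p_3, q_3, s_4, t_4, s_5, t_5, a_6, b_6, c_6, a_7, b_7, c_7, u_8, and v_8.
p_1 = 65, q_1 = 335, p_2 = 230, q_2 = 305, s_2 = 270, t_2 = 440, p_3 = 80, q_3 = 355, s_4 = 210, t_4 = 185, s_5 = 305, t_5 = 310, a_6 = 130, b_6 = 180, c_6 = 35, a_7 = 410, b_7 = 300, c_7 = 40, u_8 = 100, v_8 = 345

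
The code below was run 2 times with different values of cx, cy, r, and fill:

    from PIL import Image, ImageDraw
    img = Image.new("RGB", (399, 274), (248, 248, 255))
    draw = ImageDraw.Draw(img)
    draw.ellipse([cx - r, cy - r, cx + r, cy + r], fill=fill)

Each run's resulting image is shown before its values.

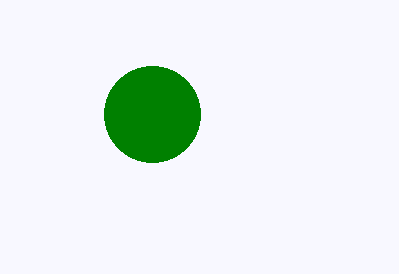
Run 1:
cx = 152; cy = 114; r = 48; fill = 'green'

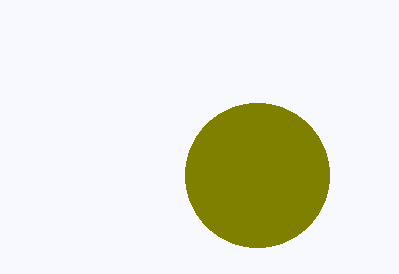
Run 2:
cx = 257; cy = 175; r = 72; fill = 'olive'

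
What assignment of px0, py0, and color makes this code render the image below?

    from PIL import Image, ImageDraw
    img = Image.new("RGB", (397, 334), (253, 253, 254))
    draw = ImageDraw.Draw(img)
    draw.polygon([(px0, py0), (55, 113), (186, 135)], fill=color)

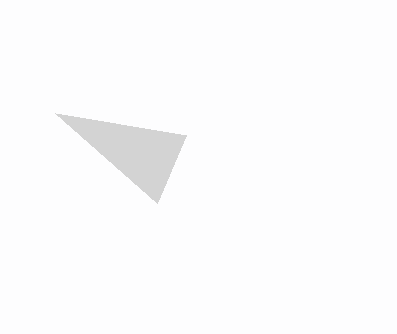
px0 = 157; py0 = 203; color = 'lightgray'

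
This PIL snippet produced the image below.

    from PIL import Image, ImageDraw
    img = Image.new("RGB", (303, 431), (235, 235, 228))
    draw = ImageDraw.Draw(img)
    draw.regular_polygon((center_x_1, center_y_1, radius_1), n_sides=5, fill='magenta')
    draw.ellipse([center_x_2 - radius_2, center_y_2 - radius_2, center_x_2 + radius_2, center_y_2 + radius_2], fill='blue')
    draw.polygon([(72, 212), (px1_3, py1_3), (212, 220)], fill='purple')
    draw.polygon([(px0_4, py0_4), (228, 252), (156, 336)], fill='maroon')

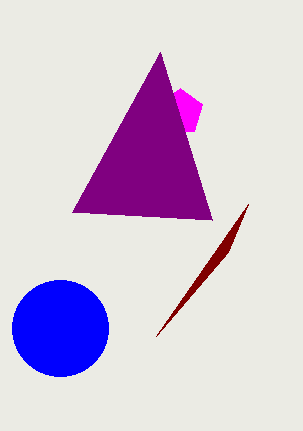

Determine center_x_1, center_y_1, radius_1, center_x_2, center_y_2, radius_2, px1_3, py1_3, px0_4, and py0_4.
center_x_1 = 180
center_y_1 = 112
radius_1 = 24
center_x_2 = 60
center_y_2 = 328
radius_2 = 48
px1_3 = 160
py1_3 = 52
px0_4 = 248
py0_4 = 204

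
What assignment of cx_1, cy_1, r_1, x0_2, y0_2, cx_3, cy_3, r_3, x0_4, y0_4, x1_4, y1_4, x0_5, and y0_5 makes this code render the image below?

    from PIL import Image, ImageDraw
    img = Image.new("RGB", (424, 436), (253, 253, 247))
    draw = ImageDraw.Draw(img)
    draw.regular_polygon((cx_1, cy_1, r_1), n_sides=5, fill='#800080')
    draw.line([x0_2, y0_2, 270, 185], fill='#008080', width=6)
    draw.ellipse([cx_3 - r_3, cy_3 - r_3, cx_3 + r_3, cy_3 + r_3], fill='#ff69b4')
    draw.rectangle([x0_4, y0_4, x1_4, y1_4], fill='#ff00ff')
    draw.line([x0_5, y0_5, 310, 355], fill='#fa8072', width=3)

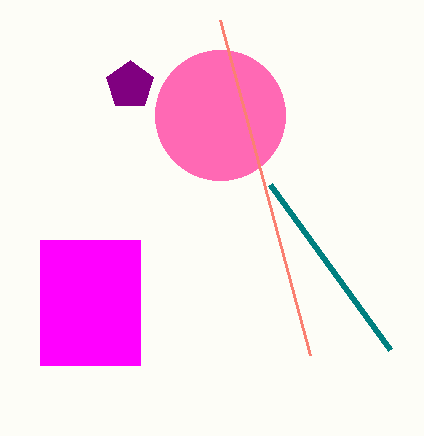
cx_1 = 130
cy_1 = 85
r_1 = 25
x0_2 = 390
y0_2 = 350
cx_3 = 220
cy_3 = 115
r_3 = 65
x0_4 = 40
y0_4 = 240
x1_4 = 140
y1_4 = 365
x0_5 = 220
y0_5 = 20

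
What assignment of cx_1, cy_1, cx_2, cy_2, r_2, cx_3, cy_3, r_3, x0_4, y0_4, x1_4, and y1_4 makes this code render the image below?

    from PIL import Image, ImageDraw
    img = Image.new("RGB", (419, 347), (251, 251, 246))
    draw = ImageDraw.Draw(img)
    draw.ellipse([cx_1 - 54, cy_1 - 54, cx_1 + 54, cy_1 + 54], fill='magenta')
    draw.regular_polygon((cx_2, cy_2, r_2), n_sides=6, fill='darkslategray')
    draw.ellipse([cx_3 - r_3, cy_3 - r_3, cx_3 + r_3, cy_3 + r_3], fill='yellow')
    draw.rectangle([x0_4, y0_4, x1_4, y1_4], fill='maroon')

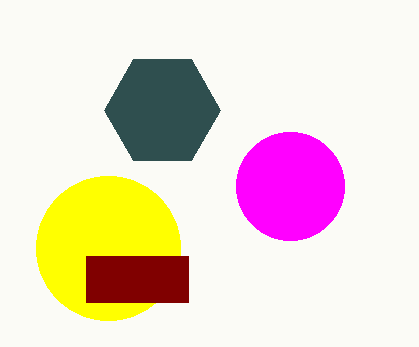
cx_1 = 290; cy_1 = 186; cx_2 = 162; cy_2 = 110; r_2 = 58; cx_3 = 108; cy_3 = 248; r_3 = 72; x0_4 = 86; y0_4 = 256; x1_4 = 188; y1_4 = 302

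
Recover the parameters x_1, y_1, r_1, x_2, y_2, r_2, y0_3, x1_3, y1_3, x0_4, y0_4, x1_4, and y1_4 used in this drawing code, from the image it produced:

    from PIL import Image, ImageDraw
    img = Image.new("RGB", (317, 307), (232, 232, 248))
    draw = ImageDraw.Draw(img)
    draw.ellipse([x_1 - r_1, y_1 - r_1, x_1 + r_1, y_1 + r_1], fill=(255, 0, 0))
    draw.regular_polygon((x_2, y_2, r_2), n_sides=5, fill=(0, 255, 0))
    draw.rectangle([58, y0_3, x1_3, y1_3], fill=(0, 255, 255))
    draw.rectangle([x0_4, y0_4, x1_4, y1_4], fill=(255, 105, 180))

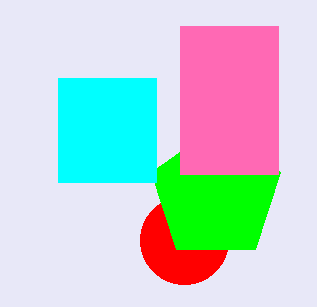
x_1 = 184; y_1 = 240; r_1 = 44; x_2 = 216; y_2 = 194; r_2 = 68; y0_3 = 78; x1_3 = 156; y1_3 = 182; x0_4 = 180; y0_4 = 26; x1_4 = 278; y1_4 = 174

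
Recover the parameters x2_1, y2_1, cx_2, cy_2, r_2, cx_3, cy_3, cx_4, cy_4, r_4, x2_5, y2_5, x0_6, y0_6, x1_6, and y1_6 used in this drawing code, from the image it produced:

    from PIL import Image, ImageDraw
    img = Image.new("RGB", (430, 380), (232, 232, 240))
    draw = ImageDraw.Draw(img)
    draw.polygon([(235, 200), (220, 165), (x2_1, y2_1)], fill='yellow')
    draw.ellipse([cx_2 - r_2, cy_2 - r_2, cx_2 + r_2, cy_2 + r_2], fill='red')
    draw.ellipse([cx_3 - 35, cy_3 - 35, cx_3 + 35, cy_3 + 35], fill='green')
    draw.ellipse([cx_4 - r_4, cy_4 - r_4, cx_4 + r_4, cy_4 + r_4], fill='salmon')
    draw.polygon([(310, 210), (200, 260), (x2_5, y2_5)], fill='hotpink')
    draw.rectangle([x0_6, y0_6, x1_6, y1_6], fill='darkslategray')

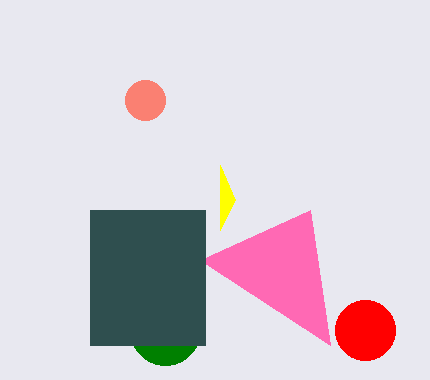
x2_1 = 220
y2_1 = 230
cx_2 = 365
cy_2 = 330
r_2 = 30
cx_3 = 165
cy_3 = 330
cx_4 = 145
cy_4 = 100
r_4 = 20
x2_5 = 330
y2_5 = 345
x0_6 = 90
y0_6 = 210
x1_6 = 205
y1_6 = 345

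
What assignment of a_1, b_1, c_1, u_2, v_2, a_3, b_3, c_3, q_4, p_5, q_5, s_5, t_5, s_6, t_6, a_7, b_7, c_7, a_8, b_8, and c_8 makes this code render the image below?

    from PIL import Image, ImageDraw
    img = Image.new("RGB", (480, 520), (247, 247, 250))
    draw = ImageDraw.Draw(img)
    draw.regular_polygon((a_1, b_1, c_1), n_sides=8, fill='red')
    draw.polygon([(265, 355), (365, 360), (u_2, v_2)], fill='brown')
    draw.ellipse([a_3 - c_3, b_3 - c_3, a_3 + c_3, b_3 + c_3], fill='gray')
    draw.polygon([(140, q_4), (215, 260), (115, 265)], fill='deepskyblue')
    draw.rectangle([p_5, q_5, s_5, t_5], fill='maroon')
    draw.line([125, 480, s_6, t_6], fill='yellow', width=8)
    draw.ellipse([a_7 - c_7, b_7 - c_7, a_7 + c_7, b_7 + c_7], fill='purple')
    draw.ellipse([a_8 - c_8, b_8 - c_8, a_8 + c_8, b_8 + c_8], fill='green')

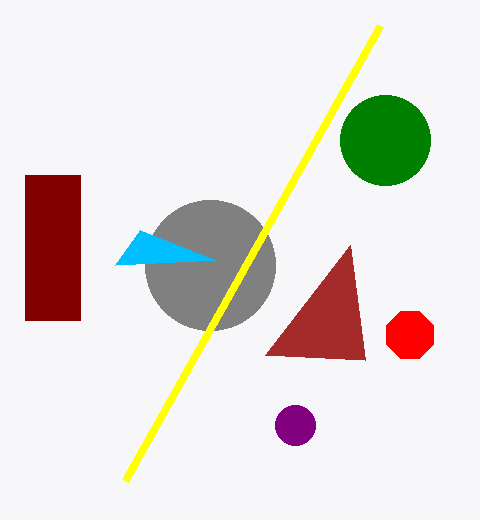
a_1 = 410
b_1 = 335
c_1 = 25
u_2 = 350
v_2 = 245
a_3 = 210
b_3 = 265
c_3 = 65
q_4 = 230
p_5 = 25
q_5 = 175
s_5 = 80
t_5 = 320
s_6 = 380
t_6 = 25
a_7 = 295
b_7 = 425
c_7 = 20
a_8 = 385
b_8 = 140
c_8 = 45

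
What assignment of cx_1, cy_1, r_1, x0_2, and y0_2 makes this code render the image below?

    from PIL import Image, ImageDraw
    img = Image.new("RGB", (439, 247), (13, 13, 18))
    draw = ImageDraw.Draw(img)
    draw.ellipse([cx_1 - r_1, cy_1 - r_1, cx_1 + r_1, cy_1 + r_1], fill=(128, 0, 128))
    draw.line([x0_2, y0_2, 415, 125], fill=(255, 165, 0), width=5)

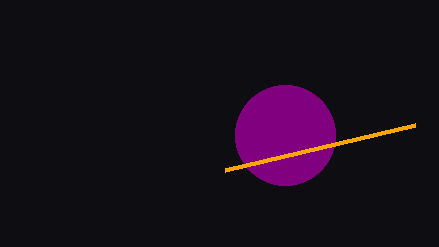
cx_1 = 285, cy_1 = 135, r_1 = 50, x0_2 = 225, y0_2 = 170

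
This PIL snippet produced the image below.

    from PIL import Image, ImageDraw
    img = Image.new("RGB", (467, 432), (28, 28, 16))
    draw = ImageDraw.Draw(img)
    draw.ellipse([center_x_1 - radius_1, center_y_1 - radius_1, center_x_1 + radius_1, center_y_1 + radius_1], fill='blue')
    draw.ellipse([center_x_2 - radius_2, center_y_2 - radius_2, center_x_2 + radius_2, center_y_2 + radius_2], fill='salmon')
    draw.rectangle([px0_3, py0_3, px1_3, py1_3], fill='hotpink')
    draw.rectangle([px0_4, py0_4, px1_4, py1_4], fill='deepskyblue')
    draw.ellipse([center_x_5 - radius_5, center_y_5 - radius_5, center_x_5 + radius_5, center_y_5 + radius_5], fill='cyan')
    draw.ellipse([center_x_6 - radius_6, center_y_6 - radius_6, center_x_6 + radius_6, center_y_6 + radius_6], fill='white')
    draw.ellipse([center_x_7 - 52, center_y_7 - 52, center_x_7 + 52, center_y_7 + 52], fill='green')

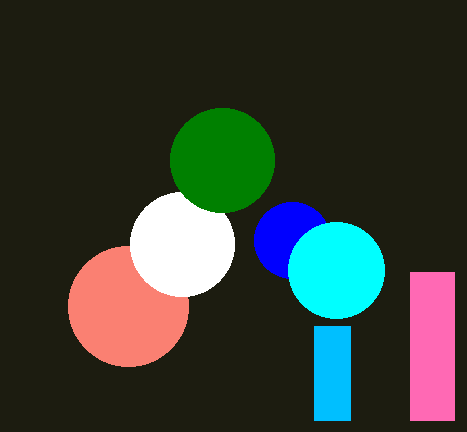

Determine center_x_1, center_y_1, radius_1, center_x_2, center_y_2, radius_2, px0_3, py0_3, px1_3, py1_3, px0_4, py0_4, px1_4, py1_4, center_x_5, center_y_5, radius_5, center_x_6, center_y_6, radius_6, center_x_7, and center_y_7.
center_x_1 = 292; center_y_1 = 240; radius_1 = 38; center_x_2 = 128; center_y_2 = 306; radius_2 = 60; px0_3 = 410; py0_3 = 272; px1_3 = 454; py1_3 = 420; px0_4 = 314; py0_4 = 326; px1_4 = 350; py1_4 = 420; center_x_5 = 336; center_y_5 = 270; radius_5 = 48; center_x_6 = 182; center_y_6 = 244; radius_6 = 52; center_x_7 = 222; center_y_7 = 160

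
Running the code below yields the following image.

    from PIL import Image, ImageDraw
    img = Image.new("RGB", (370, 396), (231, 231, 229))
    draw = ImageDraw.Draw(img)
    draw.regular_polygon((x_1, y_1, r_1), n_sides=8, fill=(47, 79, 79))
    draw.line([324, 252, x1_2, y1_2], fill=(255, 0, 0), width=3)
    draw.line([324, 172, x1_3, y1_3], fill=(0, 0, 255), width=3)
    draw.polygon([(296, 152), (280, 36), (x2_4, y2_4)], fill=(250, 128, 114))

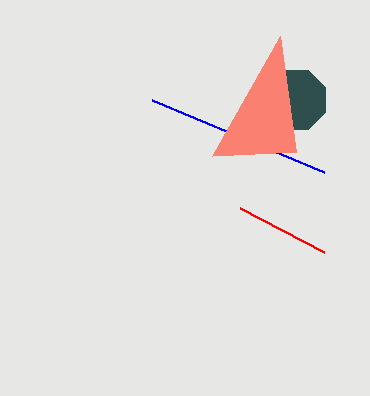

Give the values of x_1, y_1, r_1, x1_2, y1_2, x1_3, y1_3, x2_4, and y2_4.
x_1 = 296; y_1 = 100; r_1 = 32; x1_2 = 240; y1_2 = 208; x1_3 = 152; y1_3 = 100; x2_4 = 212; y2_4 = 156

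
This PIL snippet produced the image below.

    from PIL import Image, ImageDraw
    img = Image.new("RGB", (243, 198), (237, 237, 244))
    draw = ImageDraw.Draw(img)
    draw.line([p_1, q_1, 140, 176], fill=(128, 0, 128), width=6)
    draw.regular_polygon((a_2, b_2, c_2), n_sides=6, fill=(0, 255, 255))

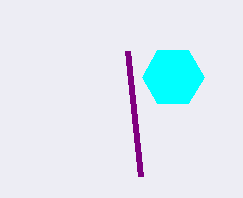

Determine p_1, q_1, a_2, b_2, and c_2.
p_1 = 127, q_1 = 51, a_2 = 173, b_2 = 77, c_2 = 31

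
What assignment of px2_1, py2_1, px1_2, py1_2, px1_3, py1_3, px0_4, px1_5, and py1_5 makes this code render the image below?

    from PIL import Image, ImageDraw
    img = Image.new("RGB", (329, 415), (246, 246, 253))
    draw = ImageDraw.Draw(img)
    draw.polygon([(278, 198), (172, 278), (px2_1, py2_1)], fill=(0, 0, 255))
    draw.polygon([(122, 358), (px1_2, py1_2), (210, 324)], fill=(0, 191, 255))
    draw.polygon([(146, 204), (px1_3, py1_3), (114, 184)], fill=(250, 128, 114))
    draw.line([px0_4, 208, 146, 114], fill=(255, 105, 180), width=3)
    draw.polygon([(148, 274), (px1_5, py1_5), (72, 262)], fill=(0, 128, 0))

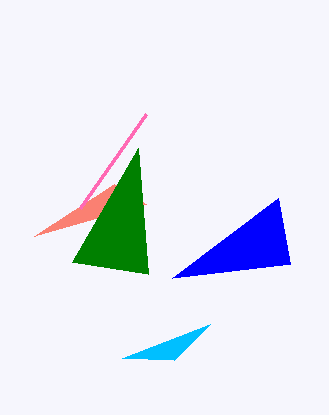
px2_1 = 290
py2_1 = 264
px1_2 = 174
py1_2 = 360
px1_3 = 34
py1_3 = 236
px0_4 = 80
px1_5 = 138
py1_5 = 148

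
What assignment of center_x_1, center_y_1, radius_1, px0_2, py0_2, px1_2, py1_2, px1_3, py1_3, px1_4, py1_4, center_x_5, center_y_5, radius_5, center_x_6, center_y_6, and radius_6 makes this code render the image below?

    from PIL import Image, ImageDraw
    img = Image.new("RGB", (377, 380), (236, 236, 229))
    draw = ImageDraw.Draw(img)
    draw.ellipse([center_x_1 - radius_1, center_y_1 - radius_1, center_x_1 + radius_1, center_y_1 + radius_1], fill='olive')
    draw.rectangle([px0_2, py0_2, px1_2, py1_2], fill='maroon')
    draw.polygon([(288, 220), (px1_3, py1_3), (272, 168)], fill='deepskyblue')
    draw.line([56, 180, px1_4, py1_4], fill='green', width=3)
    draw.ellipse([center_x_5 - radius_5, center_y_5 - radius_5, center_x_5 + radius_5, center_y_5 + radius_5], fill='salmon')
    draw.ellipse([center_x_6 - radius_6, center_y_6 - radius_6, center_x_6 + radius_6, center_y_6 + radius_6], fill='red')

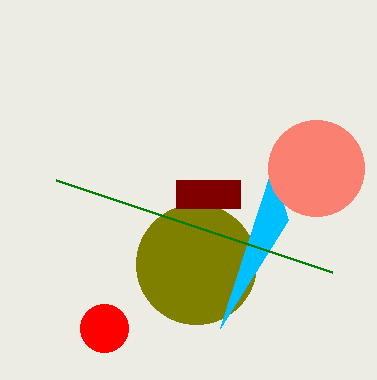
center_x_1 = 196
center_y_1 = 264
radius_1 = 60
px0_2 = 176
py0_2 = 180
px1_2 = 240
py1_2 = 208
px1_3 = 220
py1_3 = 328
px1_4 = 332
py1_4 = 272
center_x_5 = 316
center_y_5 = 168
radius_5 = 48
center_x_6 = 104
center_y_6 = 328
radius_6 = 24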